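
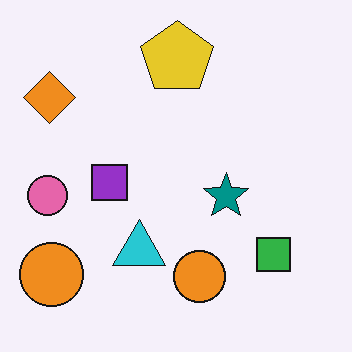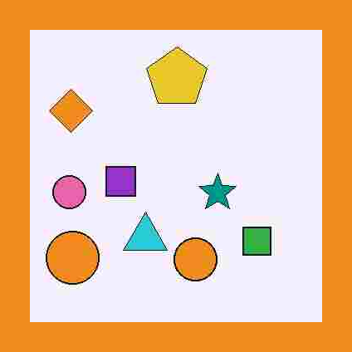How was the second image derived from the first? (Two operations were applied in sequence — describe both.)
Degraded with heavy JPEG compression, then framed with a orange border.

Blocky 8×8 compression artifacts appear around shape edges and the flat background shows ringing — characteristic JPEG degradation. A solid orange frame runs around the edge of the second image, with the content slightly shrunk inside it.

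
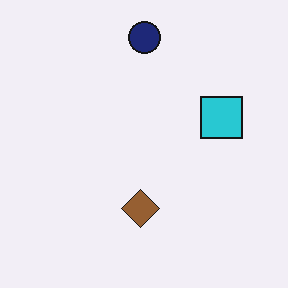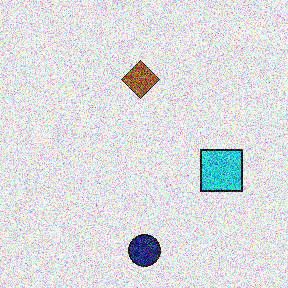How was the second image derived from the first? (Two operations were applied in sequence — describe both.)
This is the original image flipped vertically (top ↔ bottom), then degraded with heavy additive noise.

The navy circle is in the top of the first image and the bottom of the second — shapes on opposite sides of the horizontal midline have swapped in a mirror flip. Random speckle covers the whole image, including the flat background.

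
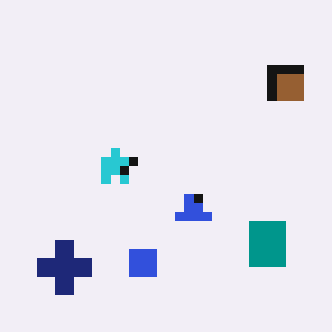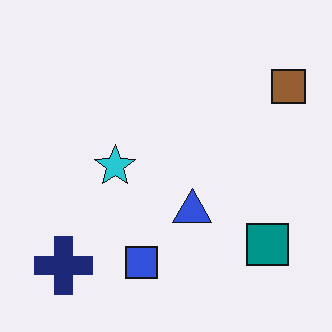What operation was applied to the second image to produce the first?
Heavily pixelated into large blocks.

Shapes are reduced to large square blocks; fine edges and outlines are lost — a downscale-then-upscale (mosaic) effect.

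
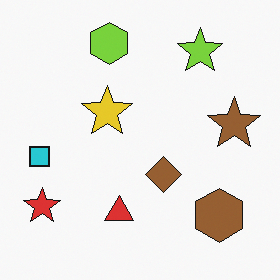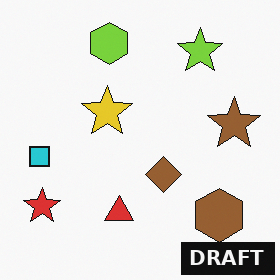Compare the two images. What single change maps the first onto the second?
Watermarked with the text "DRAFT" in the lower-right corner.

A dark label reading "DRAFT" appears in the lower-right corner.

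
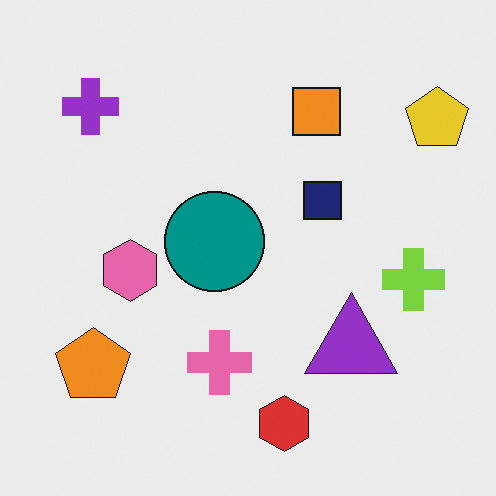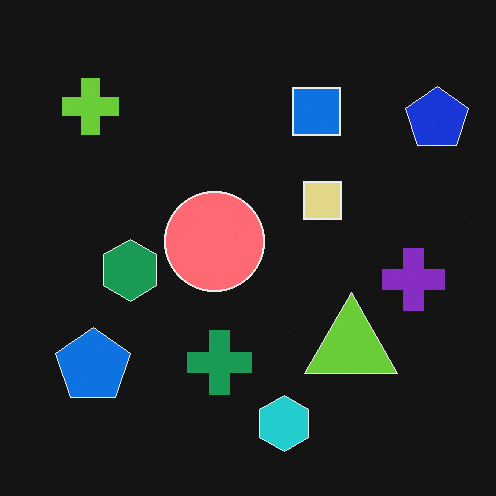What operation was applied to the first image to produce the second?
The transformation is: color-inverted (negative).

The light background has become dark and every shape's color is its complement — a photographic negative.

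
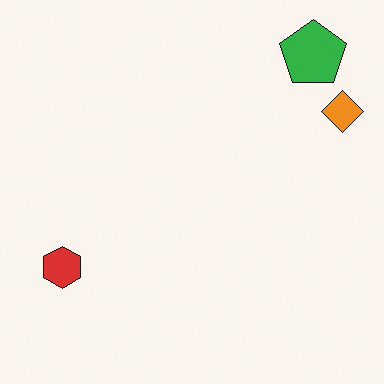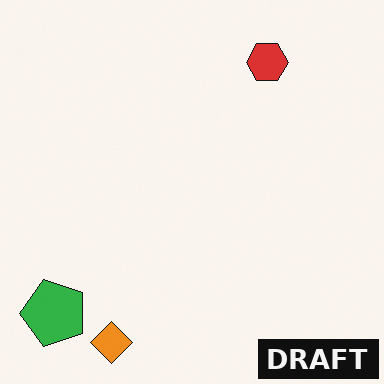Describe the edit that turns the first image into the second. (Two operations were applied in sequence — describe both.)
Transposed (reflected across the top-left ↔ bottom-right diagonal), then watermarked with the text "DRAFT" in the lower-right corner.

Shapes have swapped their row and column positions — what was in the top-right is now in the bottom-left — a diagonal reflection. A dark label reading "DRAFT" appears in the lower-right corner.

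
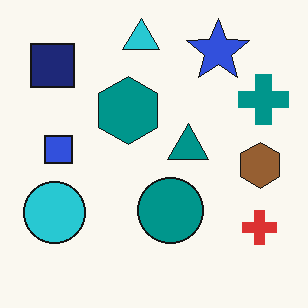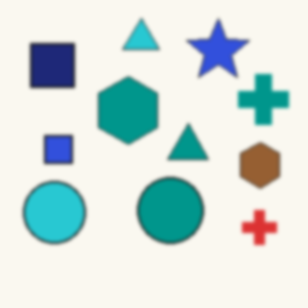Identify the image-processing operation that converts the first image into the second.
This is the original image slightly softened.

Shape edges and outlines are uniformly softened across the whole image.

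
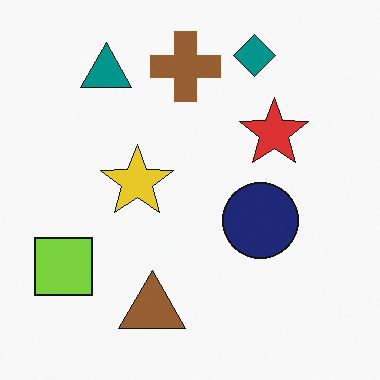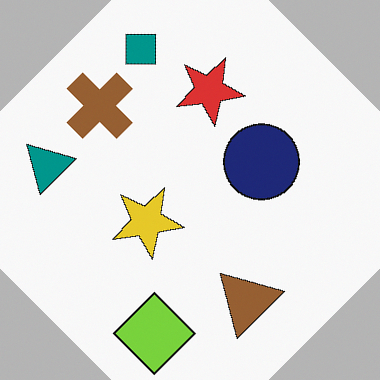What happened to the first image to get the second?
The second image is the first rotated counter-clockwise by a large amount — several tens of degrees.

Every shape is tilted by the same angle and the image corners show triangular fill wedges — a whole-image rotation by a non-right angle.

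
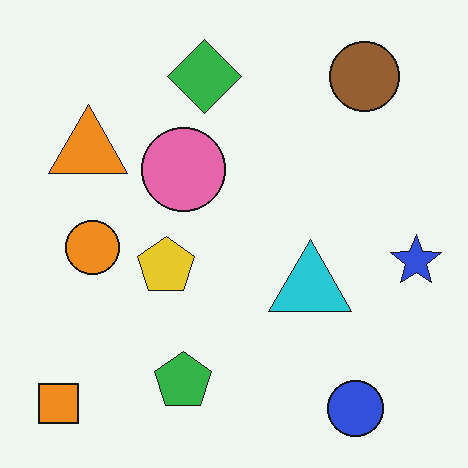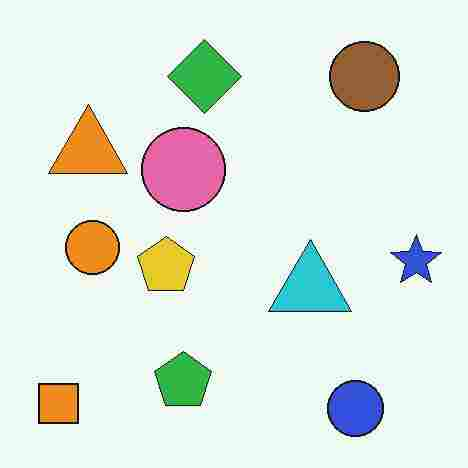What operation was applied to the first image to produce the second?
Heavily JPEG-compressed with obvious blocking artifacts.

Blocky 8×8 compression artifacts appear around shape edges and the flat background shows ringing — characteristic JPEG degradation.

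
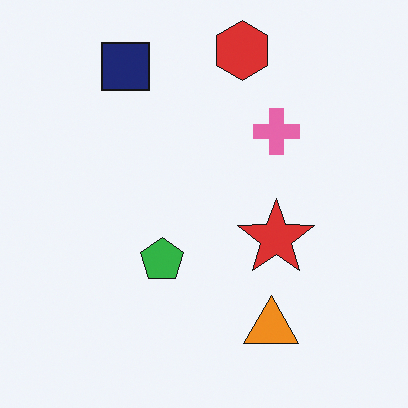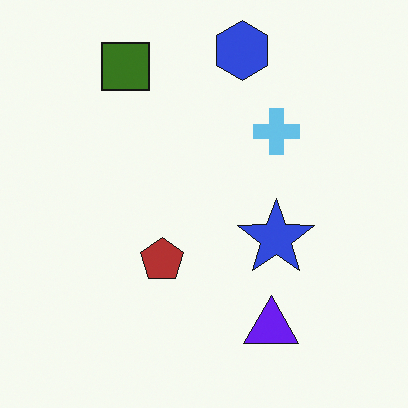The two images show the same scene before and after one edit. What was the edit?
The second image is the first hue-shifted by a large amount.

Every shape's color has rotated by the same amount around the hue wheel — a uniform hue shift.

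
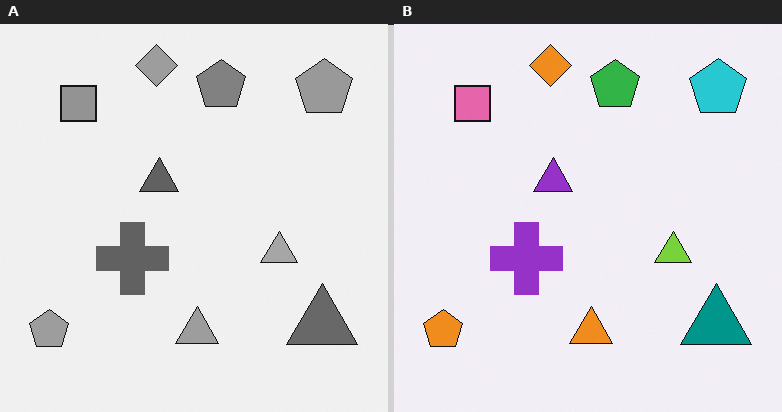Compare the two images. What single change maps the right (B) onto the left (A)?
Converted to grayscale.

All color is removed — every shape is now a shade of grey.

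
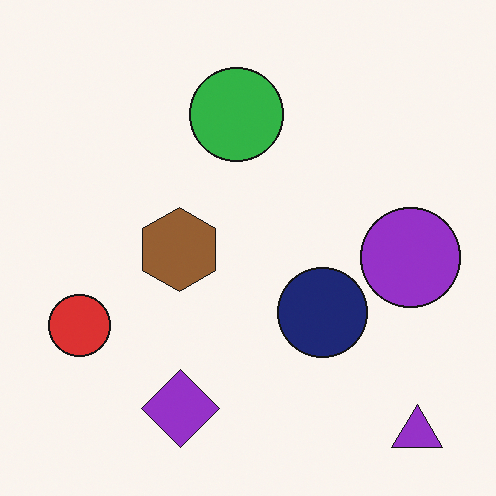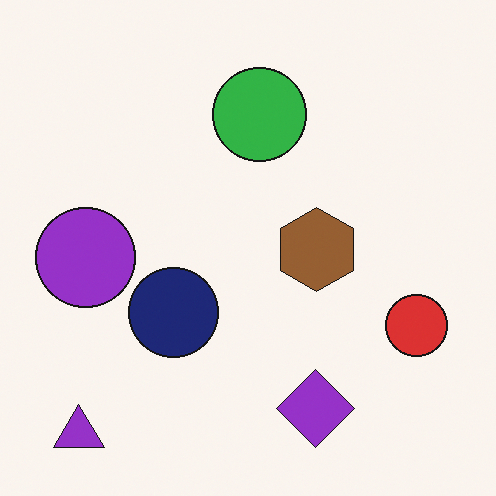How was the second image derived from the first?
This is the original image flipped horizontally (left ↔ right).

The red circle is in the left of the first image and the right of the second — shapes on opposite sides of the vertical midline have swapped in a mirror flip.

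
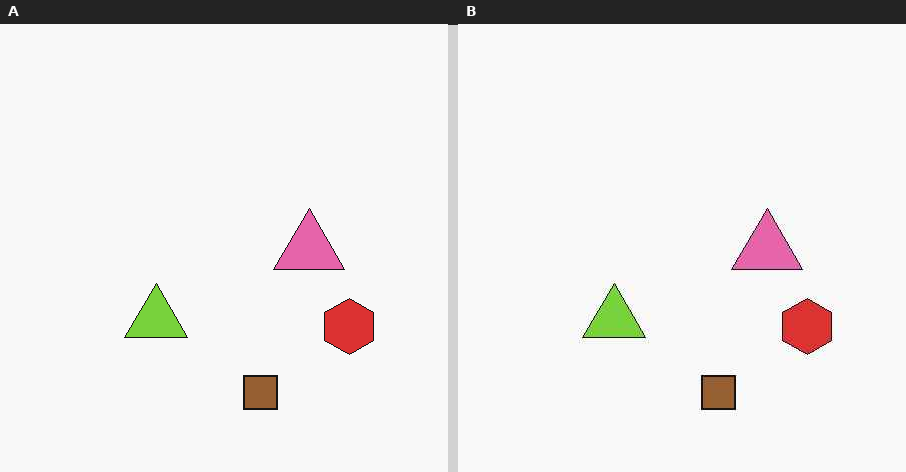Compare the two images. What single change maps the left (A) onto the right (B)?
It was JPEG-compressed with visible artifacts.

Blocky 8×8 compression artifacts appear around shape edges and the flat background shows ringing — characteristic JPEG degradation.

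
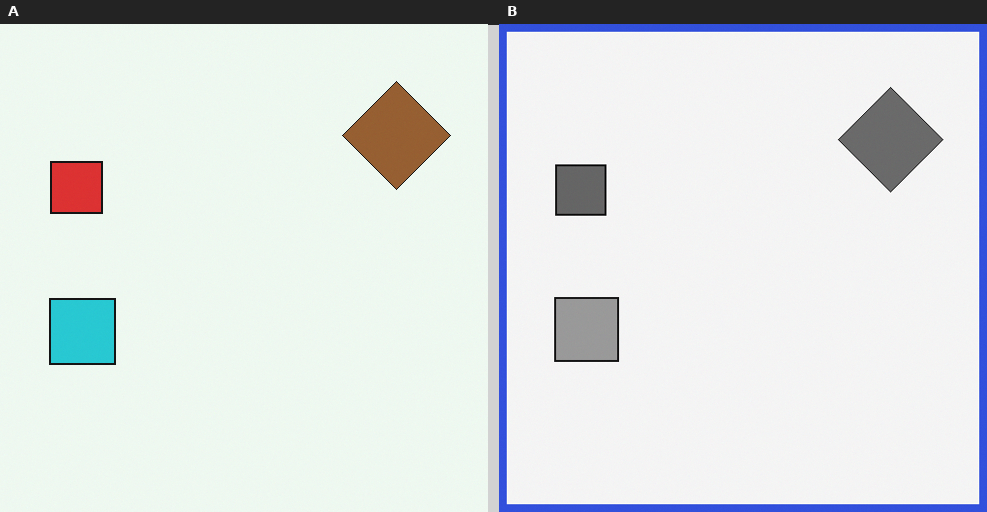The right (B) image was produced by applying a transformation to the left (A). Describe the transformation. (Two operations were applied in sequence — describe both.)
Converted to grayscale, then framed with a blue border.

All color is removed — every shape is now a shade of grey. A solid blue frame runs around the edge of the right (B) image, with the content slightly shrunk inside it.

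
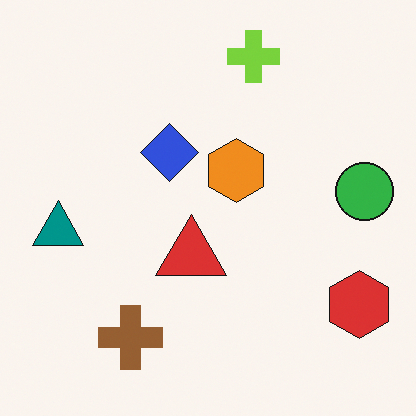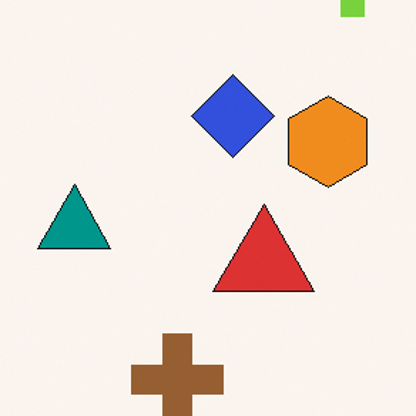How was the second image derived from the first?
The image was cropped to a modestly smaller region and rescaled.

The visible shapes are larger and the field of view is narrower; shapes near the original edges may be partly or wholly outside the frame — a crop-and-rescale.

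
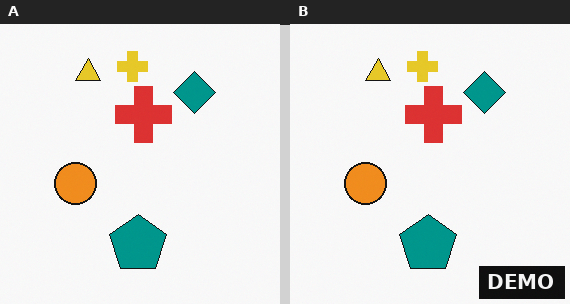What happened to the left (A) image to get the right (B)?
This is the original image watermarked with the text "DEMO" in the lower-right corner.

A dark label reading "DEMO" appears in the lower-right corner.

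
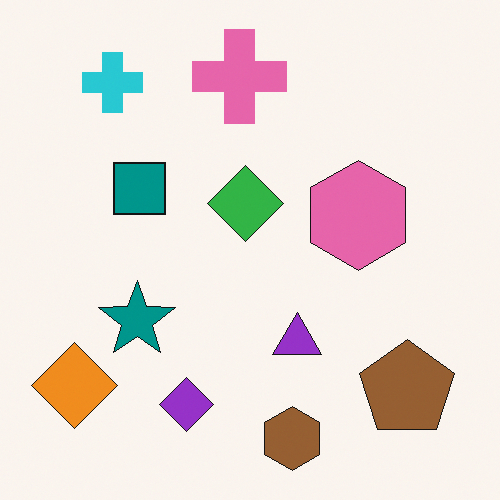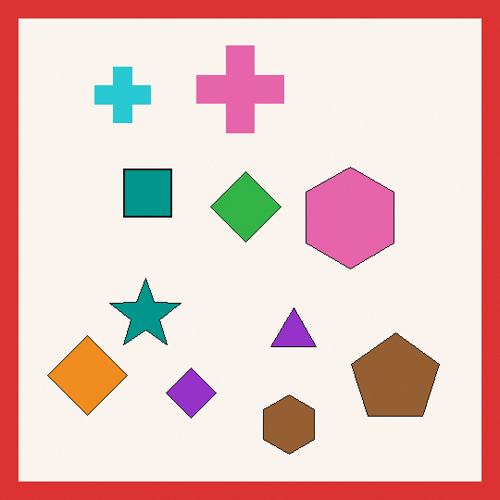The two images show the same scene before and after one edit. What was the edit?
The image was framed with a red border.

A solid red frame runs around the edge of the second image, with the content slightly shrunk inside it.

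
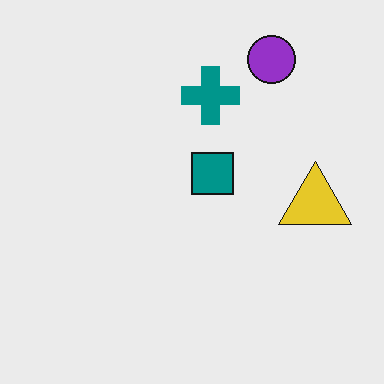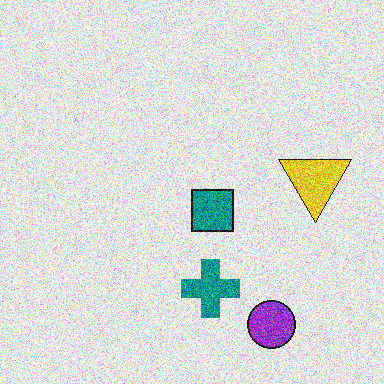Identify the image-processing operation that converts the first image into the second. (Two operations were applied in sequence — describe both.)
The second image is the first flipped vertically (top ↔ bottom), then degraded with heavy additive noise.

The purple circle is in the top-right of the first image and the bottom-right of the second — shapes on opposite sides of the horizontal midline have swapped in a mirror flip. Random speckle covers the whole image, including the flat background.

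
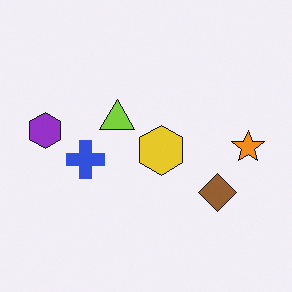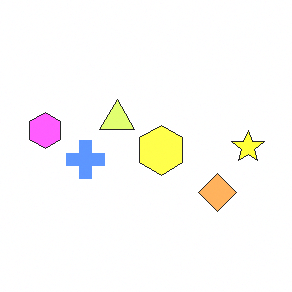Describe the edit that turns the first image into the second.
The transformation is: substantially brightened.

Every pixel — background and shapes alike — is uniformly brightened.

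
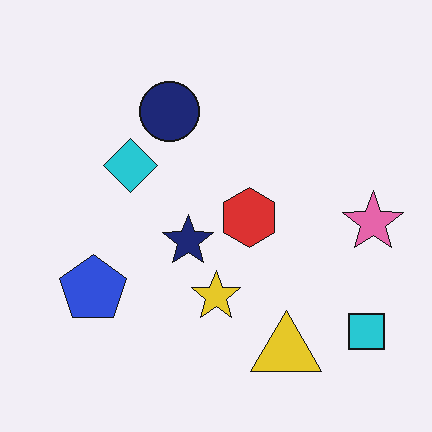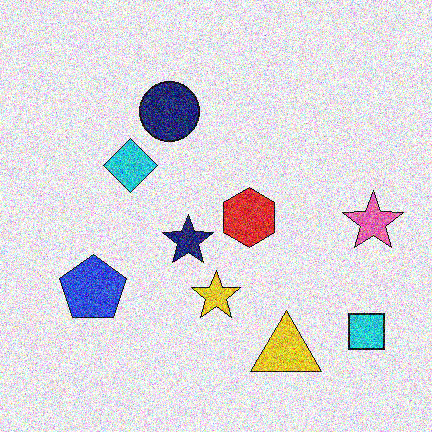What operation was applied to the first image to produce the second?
It was degraded with a thick layer of grain.

Random speckle covers the whole image, including the flat background.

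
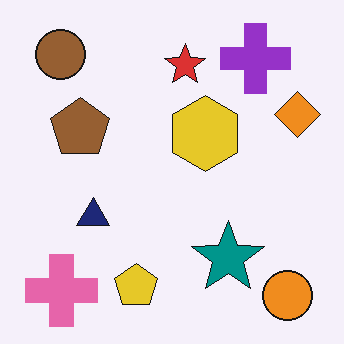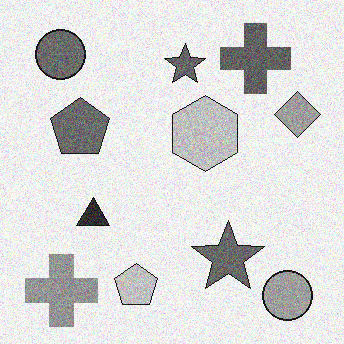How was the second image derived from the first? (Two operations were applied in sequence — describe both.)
The image was converted to grayscale, then degraded with visible gaussian noise.

All color is removed — every shape is now a shade of grey. Random speckle covers the whole image, including the flat background.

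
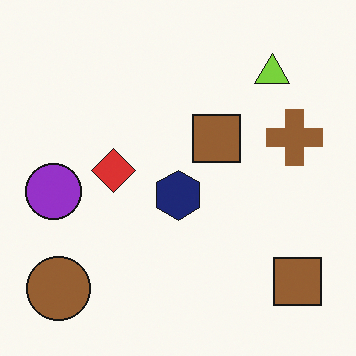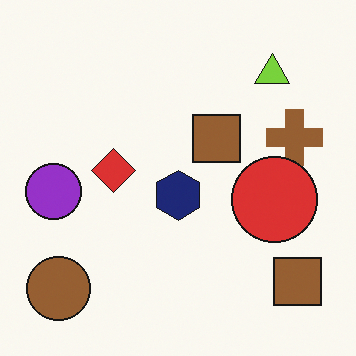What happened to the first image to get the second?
It was overlaid with an additional red circle.

A red circle appears in the second image that is absent from the first.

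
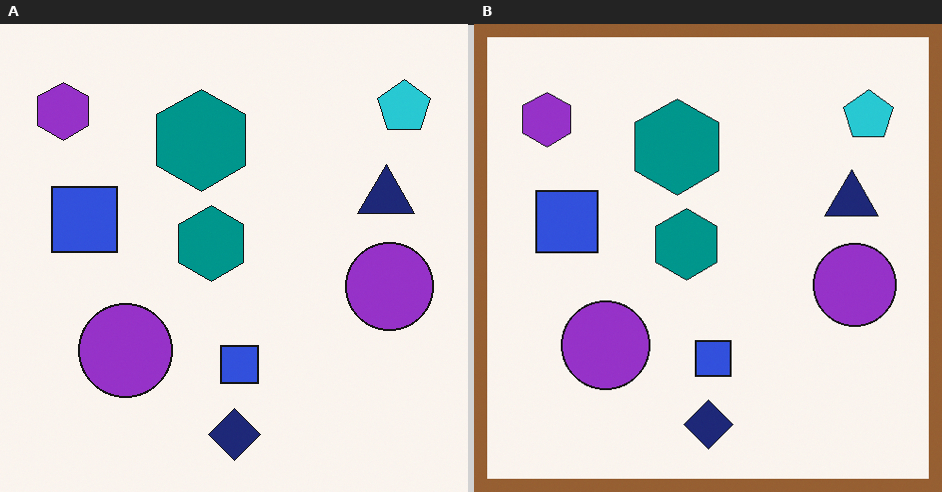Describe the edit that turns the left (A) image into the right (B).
This is the original image framed with a brown border.

A solid brown frame runs around the edge of the right (B) image, with the content slightly shrunk inside it.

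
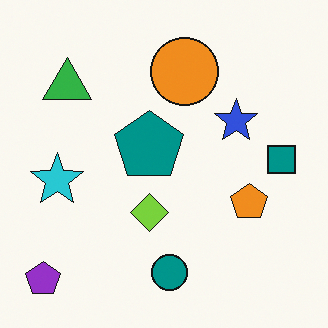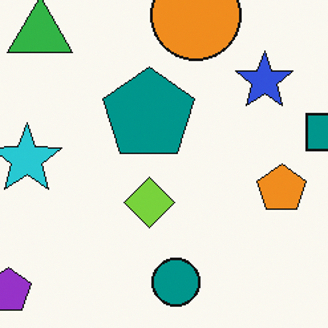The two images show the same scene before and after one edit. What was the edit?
The image was cropped to a modestly smaller region and rescaled.

The visible shapes are larger and the field of view is narrower; shapes near the original edges may be partly or wholly outside the frame — a crop-and-rescale.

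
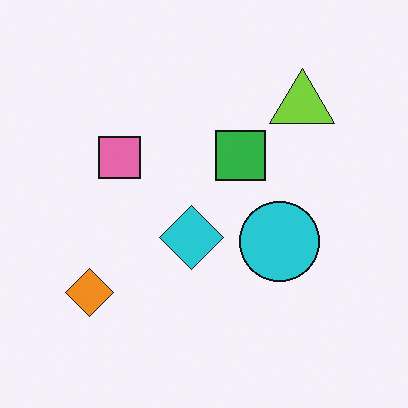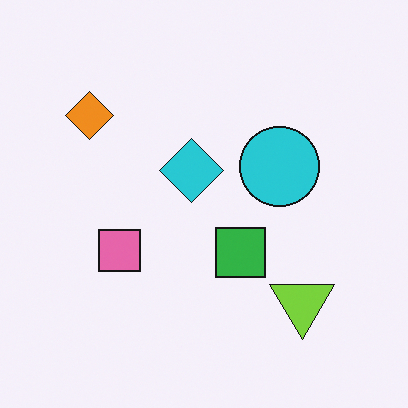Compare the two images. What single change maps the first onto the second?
The transformation is: flipped vertically (top ↔ bottom).

The lime triangle is in the top-right of the first image and the bottom-right of the second — shapes on opposite sides of the horizontal midline have swapped in a mirror flip.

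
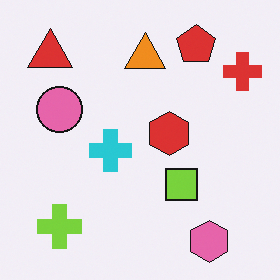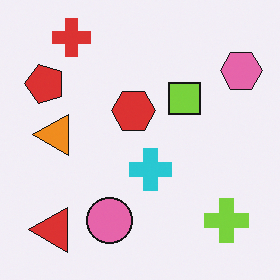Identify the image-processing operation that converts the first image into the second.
It was rotated 90° counter-clockwise.

The red triangle sits in the top-left of the first image and the bottom-left of the second — consistent with a whole-image 90° counter-clockwise rotation.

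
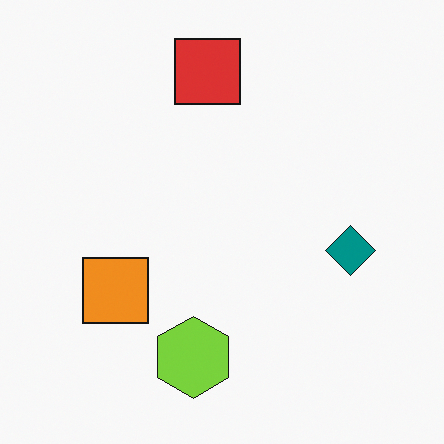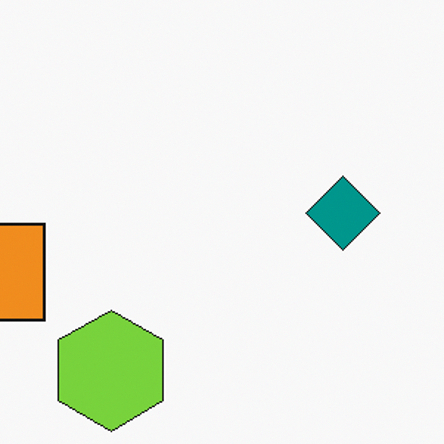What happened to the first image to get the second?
The image was cropped slightly and scaled back up.

The visible shapes are larger and the field of view is narrower; shapes near the original edges may be partly or wholly outside the frame — a crop-and-rescale.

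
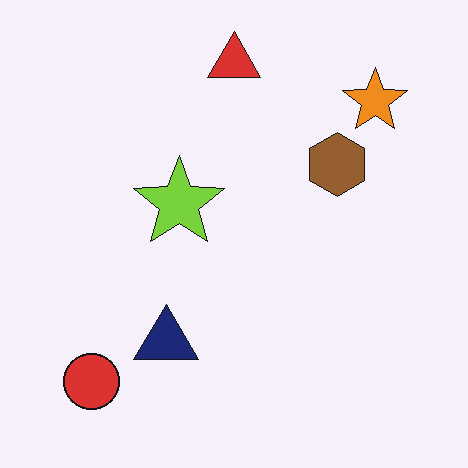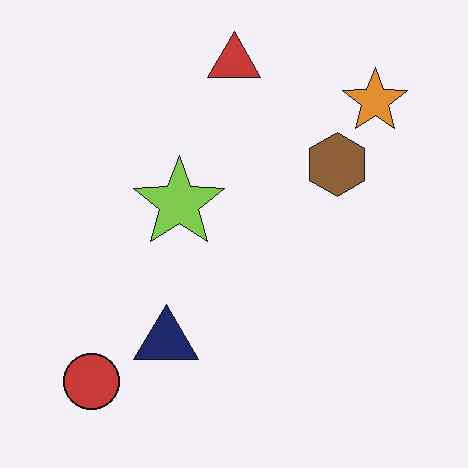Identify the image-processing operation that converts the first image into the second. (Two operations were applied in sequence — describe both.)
The second image is the first JPEG-compressed with visible artifacts, then slightly desaturated.

Blocky 8×8 compression artifacts appear around shape edges and the flat background shows ringing — characteristic JPEG degradation. All colors are more muted and greyish — a global saturation change.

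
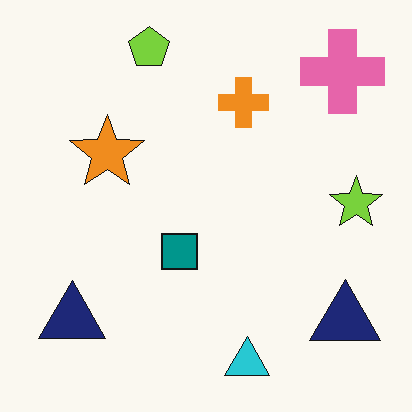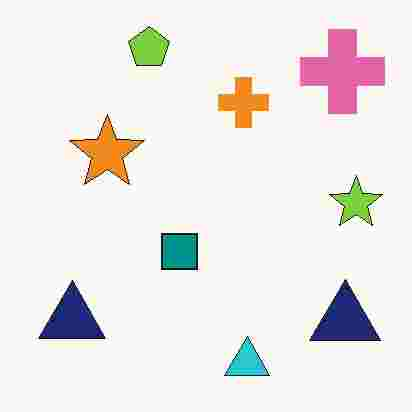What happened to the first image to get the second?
The image was degraded with heavy JPEG compression.

Blocky 8×8 compression artifacts appear around shape edges and the flat background shows ringing — characteristic JPEG degradation.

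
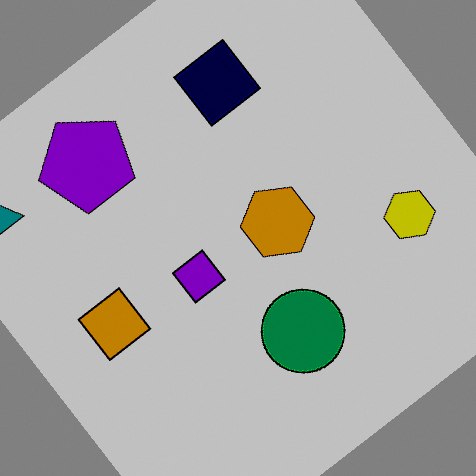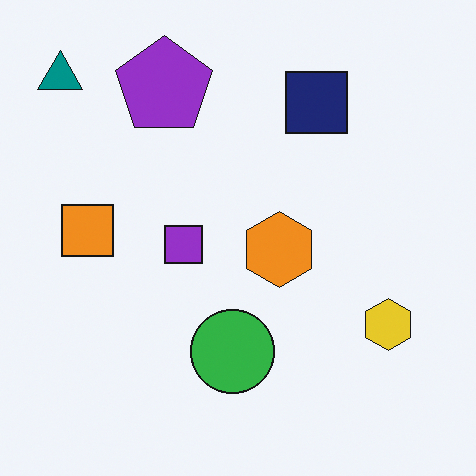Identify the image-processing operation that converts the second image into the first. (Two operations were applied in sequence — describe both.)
Rotated counter-clockwise by a large amount — several tens of degrees, then aggressively posterized.

Every shape is tilted by the same angle and the image corners show triangular fill wedges — a whole-image rotation by a non-right angle. Each flat color has snapped to a coarser quantized level — most visibly, the near-white background has dropped to a flat grey.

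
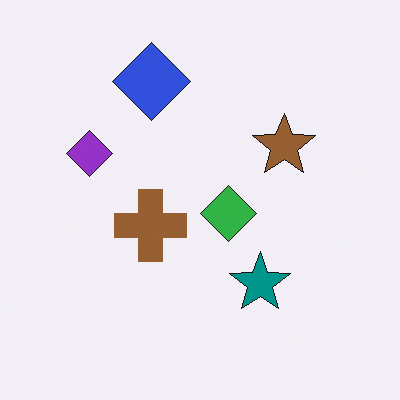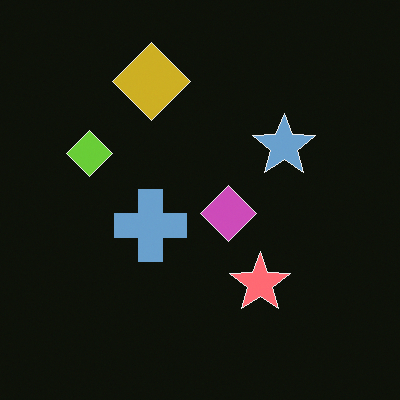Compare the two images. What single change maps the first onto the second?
This is the original image color-inverted (negative).

The light background has become dark and every shape's color is its complement — a photographic negative.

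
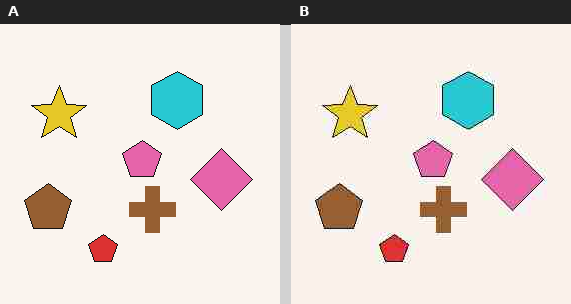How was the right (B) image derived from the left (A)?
The transformation is: degraded with heavy JPEG compression.

Blocky 8×8 compression artifacts appear around shape edges and the flat background shows ringing — characteristic JPEG degradation.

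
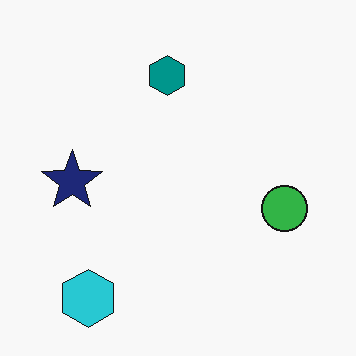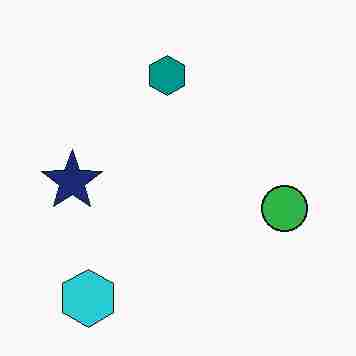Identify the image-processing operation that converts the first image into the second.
This is the original image heavily JPEG-compressed with obvious blocking artifacts.

Blocky 8×8 compression artifacts appear around shape edges and the flat background shows ringing — characteristic JPEG degradation.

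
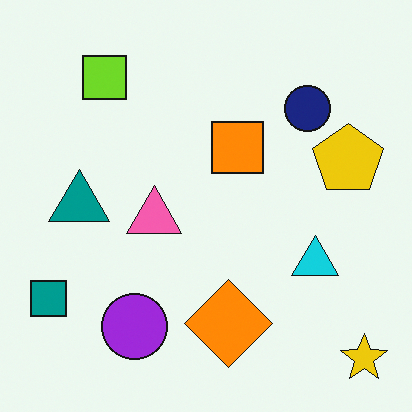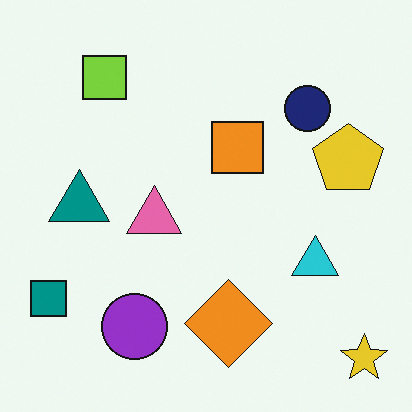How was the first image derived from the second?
This is the original image slightly oversaturated.

All colors are more vivid — a global saturation change.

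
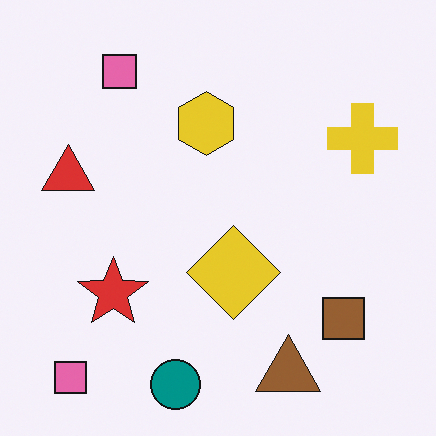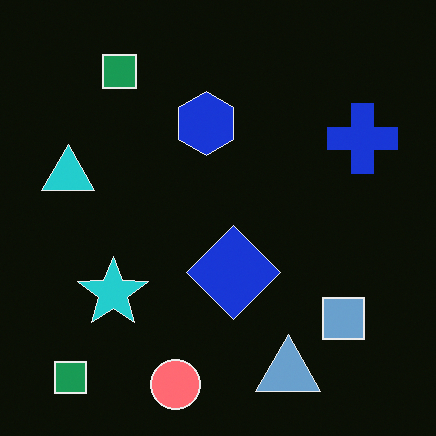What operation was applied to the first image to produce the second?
The second image is the first color-inverted (negative).

The light background has become dark and every shape's color is its complement — a photographic negative.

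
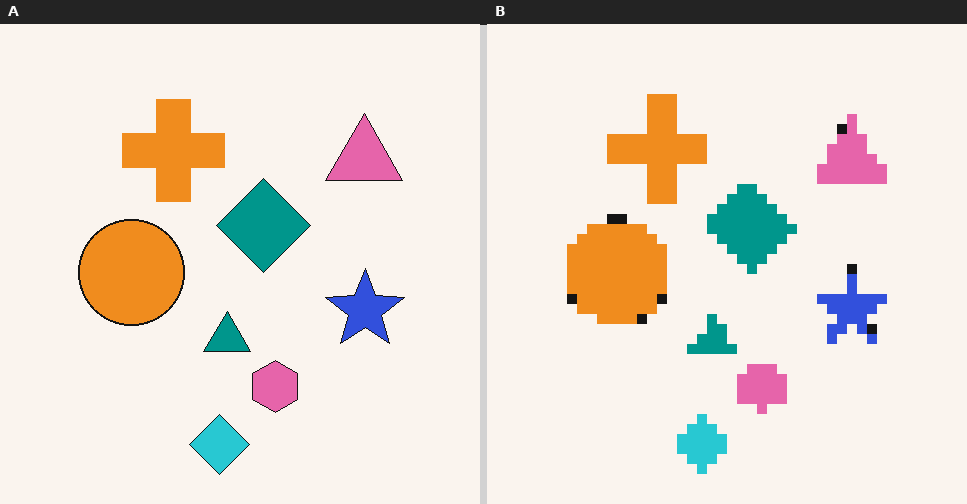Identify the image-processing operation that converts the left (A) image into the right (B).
Heavily pixelated into large blocks.

Shapes are reduced to large square blocks; fine edges and outlines are lost — a downscale-then-upscale (mosaic) effect.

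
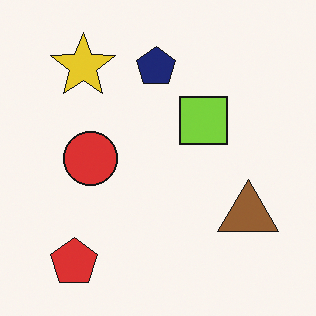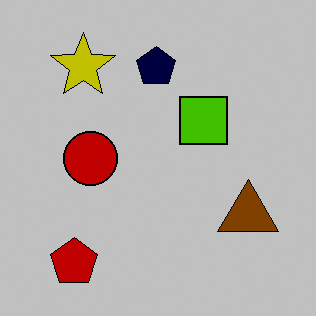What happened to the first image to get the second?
The image was aggressively posterized.

Each flat color has snapped to a coarser quantized level — most visibly, the near-white background has dropped to a flat grey.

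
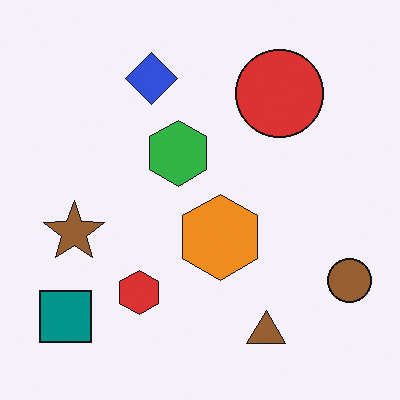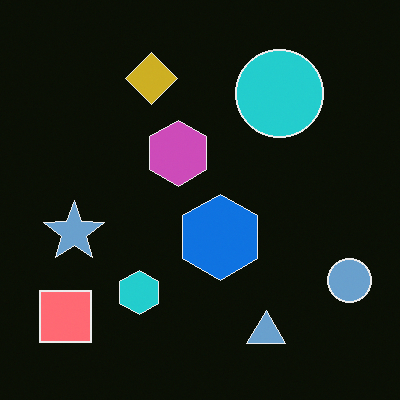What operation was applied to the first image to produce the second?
Color-inverted (negative).

The light background has become dark and every shape's color is its complement — a photographic negative.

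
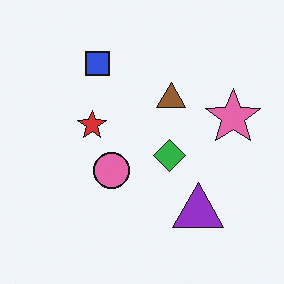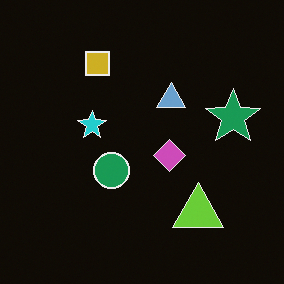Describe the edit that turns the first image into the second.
The image was color-inverted (negative).

The light background has become dark and every shape's color is its complement — a photographic negative.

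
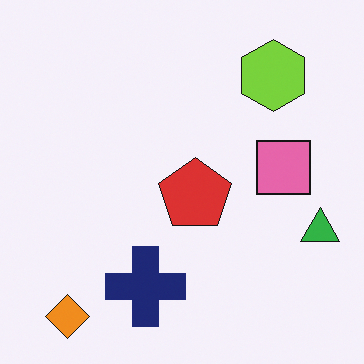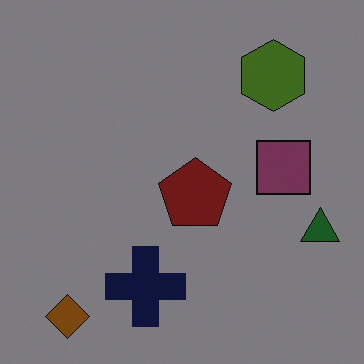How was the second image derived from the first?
Noticeably darkened.

Every pixel — background and shapes alike — is uniformly darkened.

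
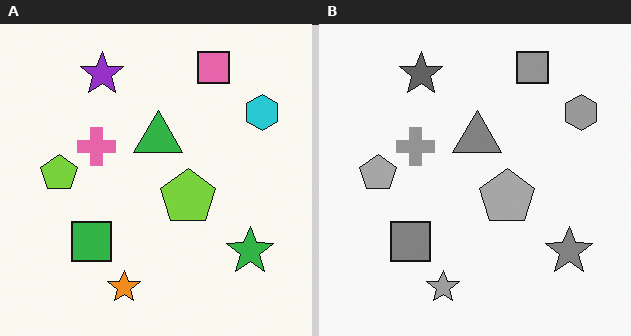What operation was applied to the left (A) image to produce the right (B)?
The transformation is: converted to grayscale.

All color is removed — every shape is now a shade of grey.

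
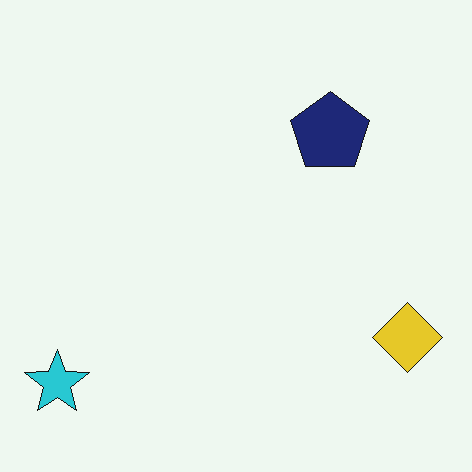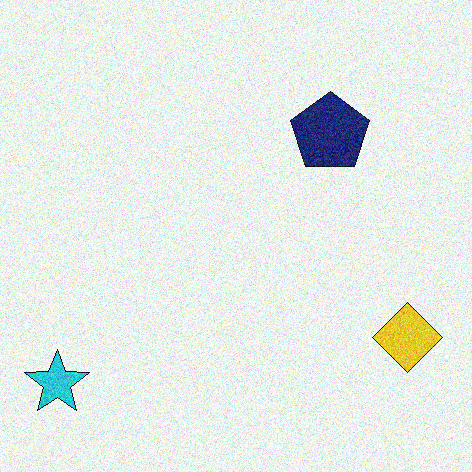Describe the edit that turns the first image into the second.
The transformation is: degraded with moderate additive noise.

Random speckle covers the whole image, including the flat background.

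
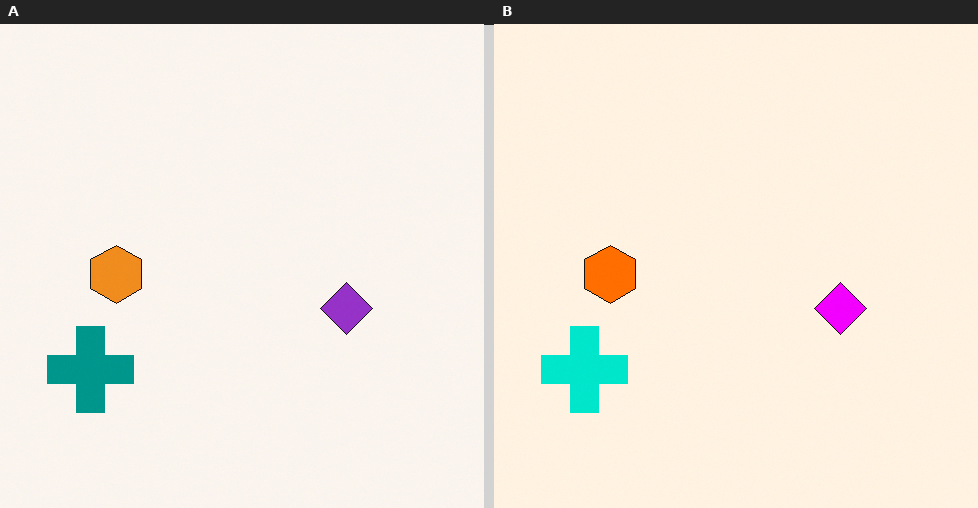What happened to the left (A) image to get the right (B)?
It was heavily oversaturated.

All colors are more vivid — a global saturation change.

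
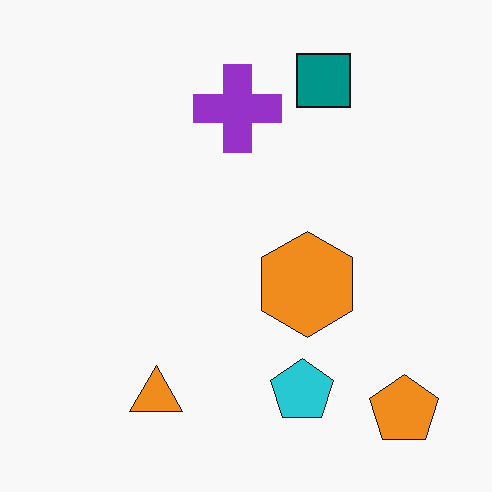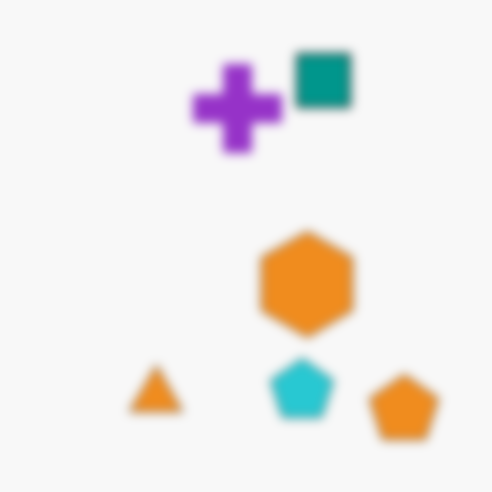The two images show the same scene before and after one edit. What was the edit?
Strongly gaussian-blurred.

Shape edges and outlines are uniformly softened across the whole image.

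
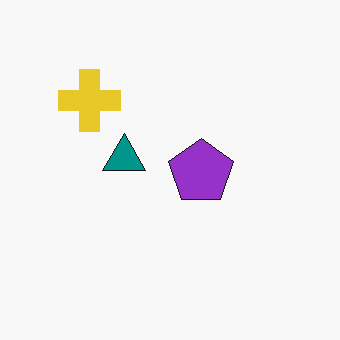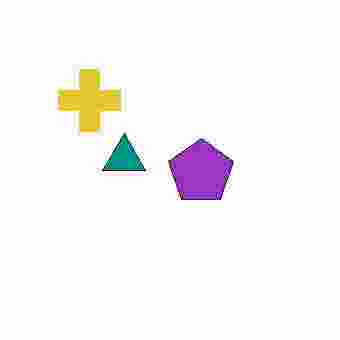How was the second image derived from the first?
The second image is the first degraded with heavy JPEG compression.

Blocky 8×8 compression artifacts appear around shape edges and the flat background shows ringing — characteristic JPEG degradation.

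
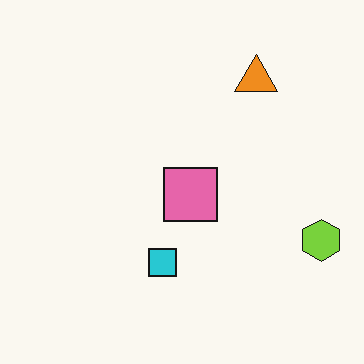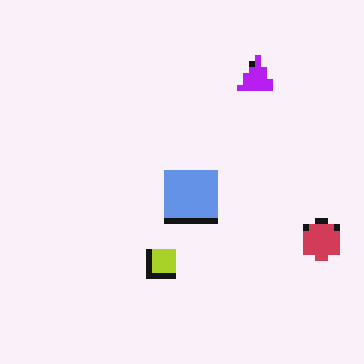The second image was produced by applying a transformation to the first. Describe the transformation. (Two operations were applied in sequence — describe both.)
The second image is the first hue-shifted through roughly half the color wheel, then moderately pixelated.

Every shape's color has rotated by the same amount around the hue wheel — a uniform hue shift. Shapes are reduced to large square blocks; fine edges and outlines are lost — a downscale-then-upscale (mosaic) effect.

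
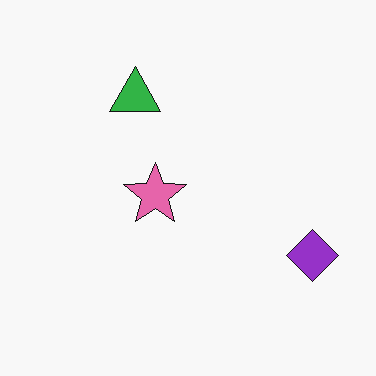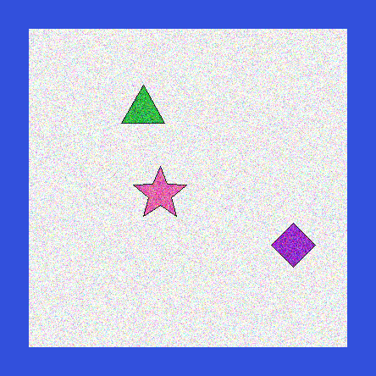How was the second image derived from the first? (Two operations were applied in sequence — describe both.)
The image was degraded with strong gaussian noise, then framed with a blue border.

Random speckle covers the whole image, including the flat background. A solid blue frame runs around the edge of the second image, with the content slightly shrunk inside it.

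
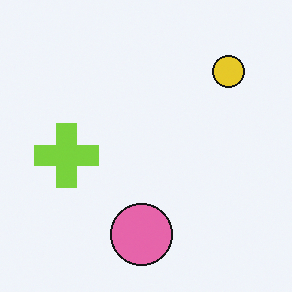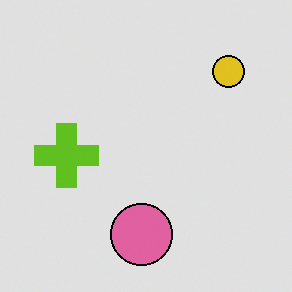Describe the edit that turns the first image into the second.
The transformation is: posterized to a reduced palette.

Each flat color has snapped to a coarser quantized level — most visibly, the near-white background has dropped to a flat grey.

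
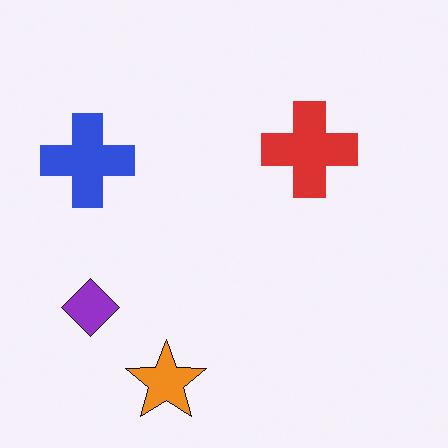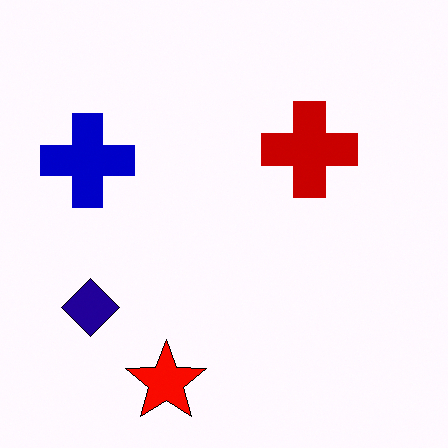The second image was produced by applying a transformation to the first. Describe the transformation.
This is the original image boosted in contrast.

Tones are pushed away from mid-grey across the whole image — a global contrast change.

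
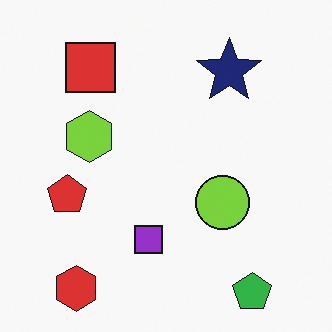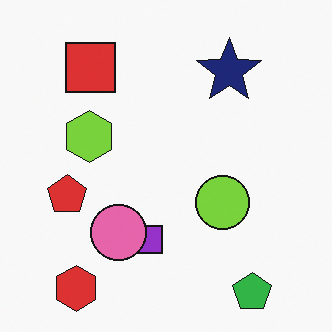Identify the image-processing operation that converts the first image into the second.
This is the original image overlaid with an additional pink circle.

A pink circle appears in the second image that is absent from the first.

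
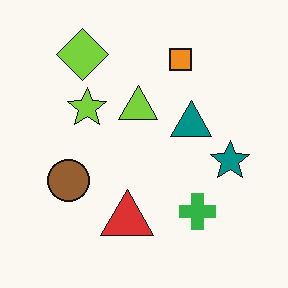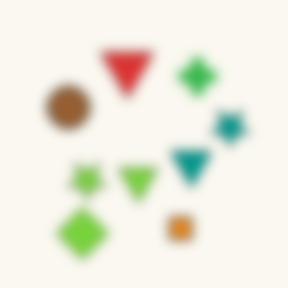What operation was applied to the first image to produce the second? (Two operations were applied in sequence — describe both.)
The transformation is: heavily blurred, then flipped vertically (top ↔ bottom).

Shape edges and outlines are uniformly softened across the whole image. The lime diamond is in the top-left of the first image and the bottom-left of the second — shapes on opposite sides of the horizontal midline have swapped in a mirror flip.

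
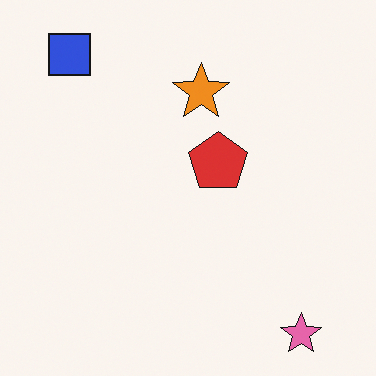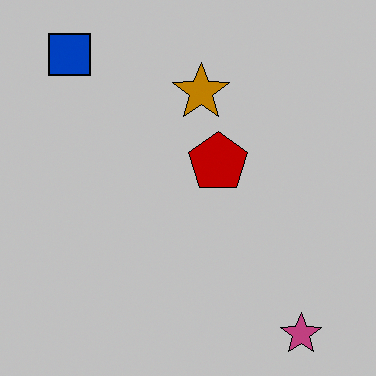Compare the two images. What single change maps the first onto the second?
The transformation is: aggressively posterized.

Each flat color has snapped to a coarser quantized level — most visibly, the near-white background has dropped to a flat grey.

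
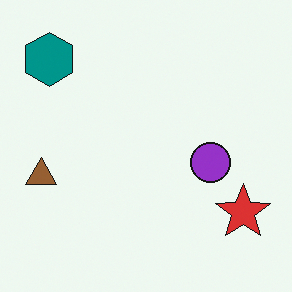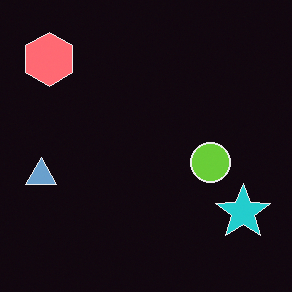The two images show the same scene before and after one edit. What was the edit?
Color-inverted (negative).

The light background has become dark and every shape's color is its complement — a photographic negative.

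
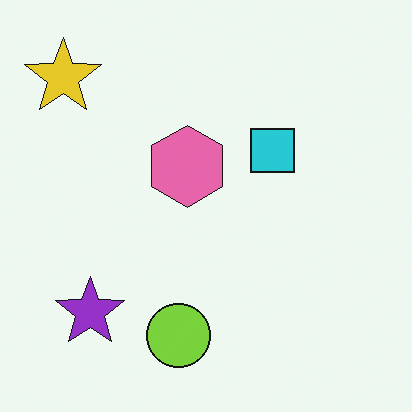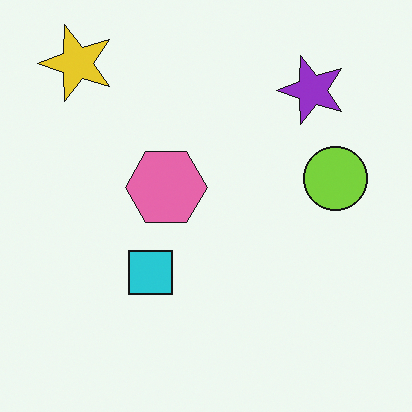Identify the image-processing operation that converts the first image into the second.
This is the original image transposed (reflected across the top-left ↔ bottom-right diagonal).

Shapes have swapped their row and column positions — what was in the top-right is now in the bottom-left — a diagonal reflection.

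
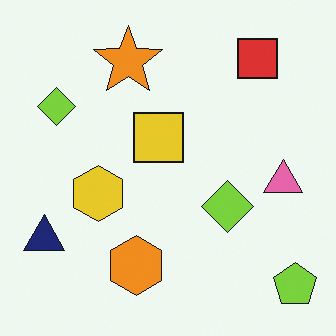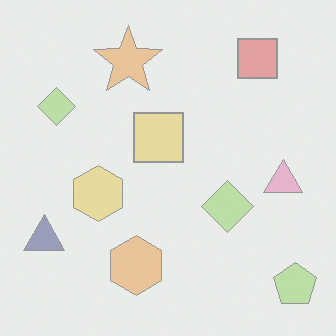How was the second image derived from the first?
This is the original image washed out (contrast reduced).

Tones are pushed toward mid-grey across the whole image — a global contrast change.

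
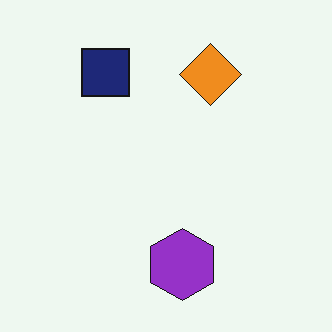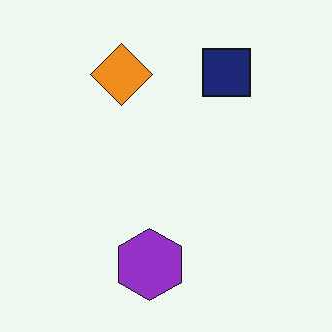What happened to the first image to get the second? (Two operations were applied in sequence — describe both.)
The second image is the first JPEG-compressed with visible artifacts, then flipped horizontally (left ↔ right).

Blocky 8×8 compression artifacts appear around shape edges and the flat background shows ringing — characteristic JPEG degradation. The navy square is in the top-left of the first image and the top-right of the second — shapes on opposite sides of the vertical midline have swapped in a mirror flip.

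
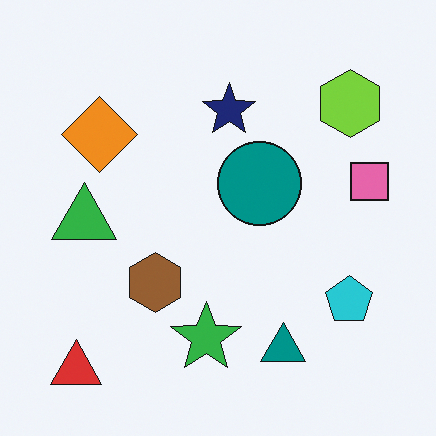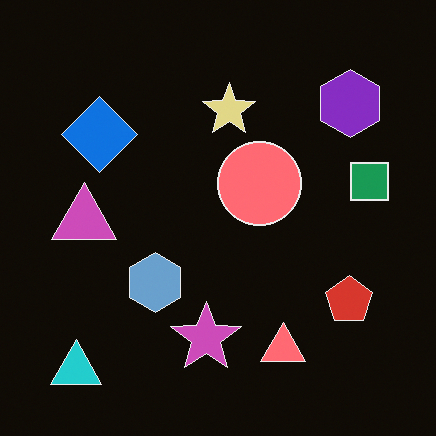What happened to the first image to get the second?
It was color-inverted (negative).

The light background has become dark and every shape's color is its complement — a photographic negative.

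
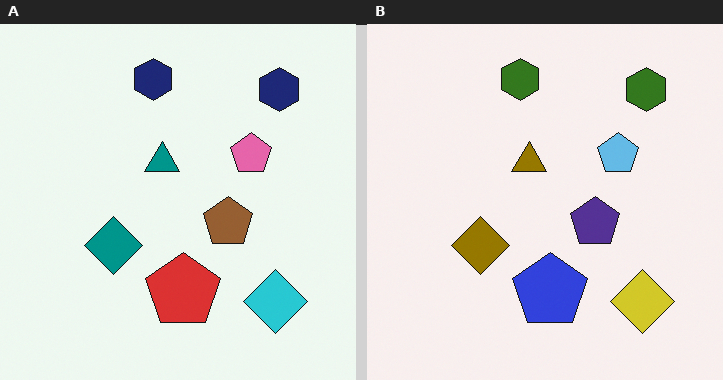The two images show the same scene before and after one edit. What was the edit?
The image was hue-shifted through roughly half the color wheel.

Every shape's color has rotated by the same amount around the hue wheel — a uniform hue shift.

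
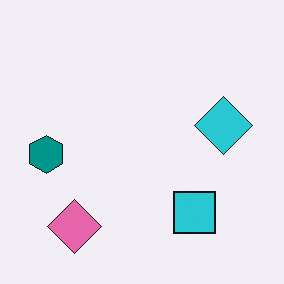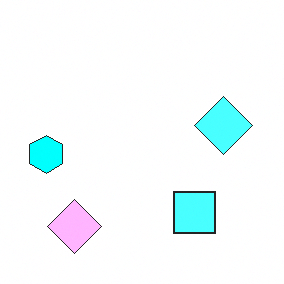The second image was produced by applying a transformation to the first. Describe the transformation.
The transformation is: brightened a lot.

Every pixel — background and shapes alike — is uniformly brightened.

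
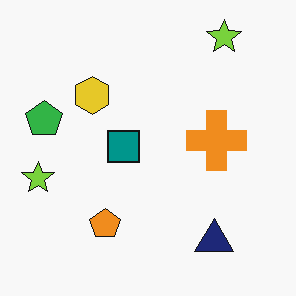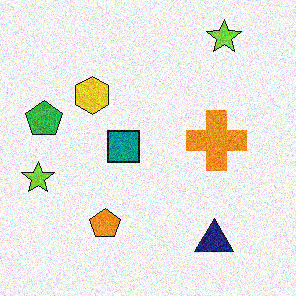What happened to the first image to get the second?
Degraded with moderate additive noise.

Random speckle covers the whole image, including the flat background.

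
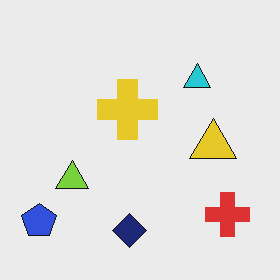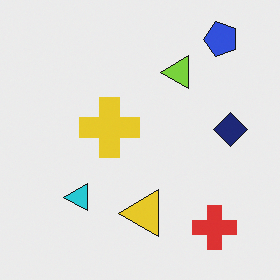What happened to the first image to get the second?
The second image is the first transposed (reflected across the top-left ↔ bottom-right diagonal).

Shapes have swapped their row and column positions — what was in the top-right is now in the bottom-left — a diagonal reflection.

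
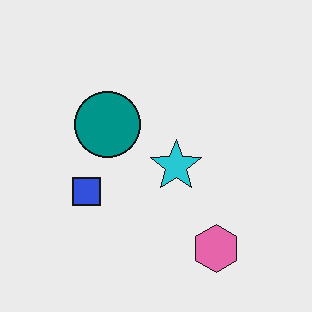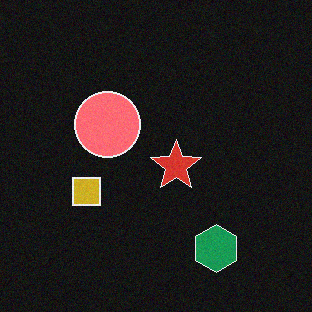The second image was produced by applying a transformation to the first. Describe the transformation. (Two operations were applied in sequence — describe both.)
The transformation is: color-inverted (negative), then degraded with light additive noise.

The light background has become dark and every shape's color is its complement — a photographic negative. Random speckle covers the whole image, including the flat background.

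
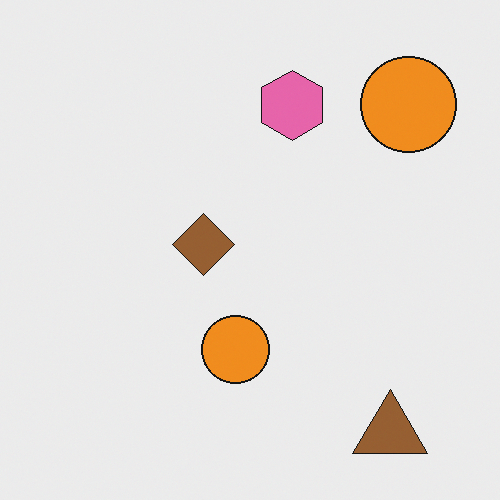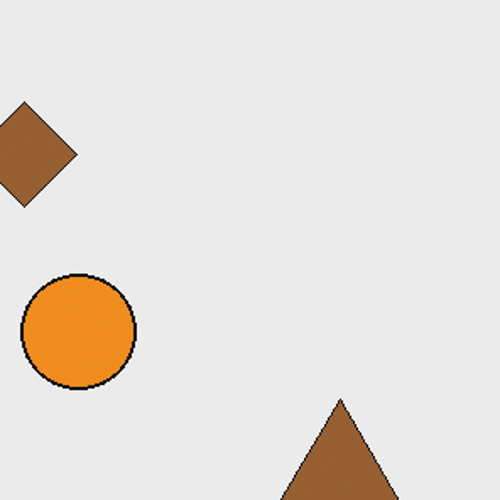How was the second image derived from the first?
The transformation is: cropped to a noticeably smaller region and rescaled.

The visible shapes are larger and the field of view is narrower; shapes near the original edges may be partly or wholly outside the frame — a crop-and-rescale.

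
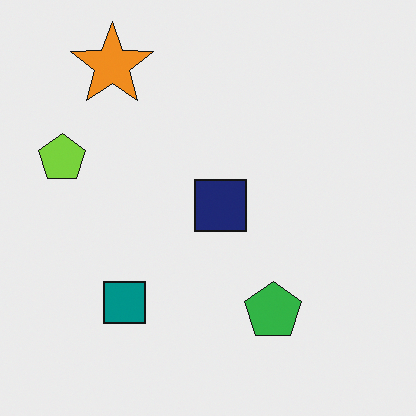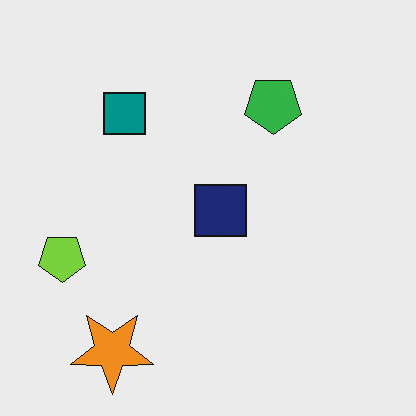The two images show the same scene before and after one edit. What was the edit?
The transformation is: flipped vertically (top ↔ bottom).

The orange star is in the top-left of the first image and the bottom-left of the second — shapes on opposite sides of the horizontal midline have swapped in a mirror flip.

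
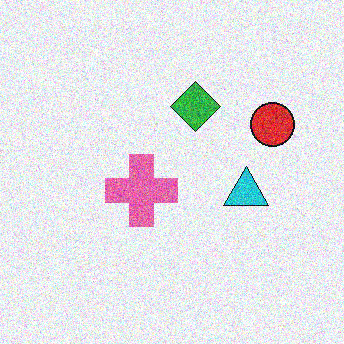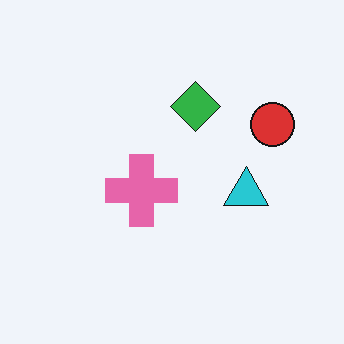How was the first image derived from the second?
The transformation is: degraded with a thick layer of grain.

Random speckle covers the whole image, including the flat background.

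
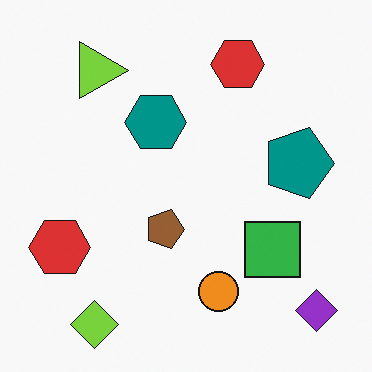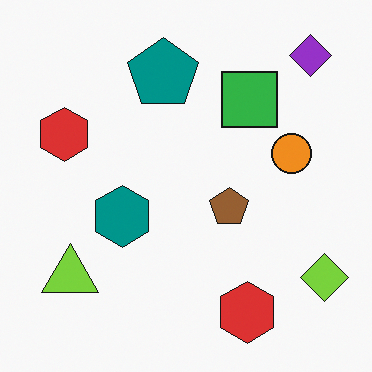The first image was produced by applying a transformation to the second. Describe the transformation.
It was rotated 90° clockwise.

The purple diamond sits in the top-right of the second image and the bottom-right of the first — consistent with a whole-image 90° clockwise rotation.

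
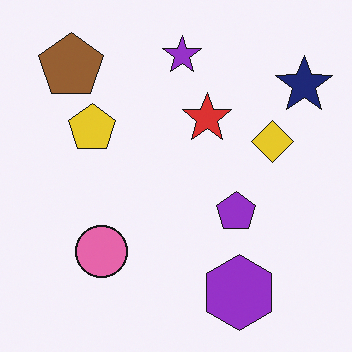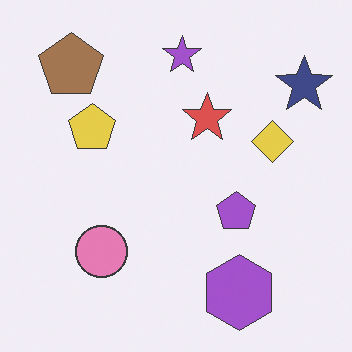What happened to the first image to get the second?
The transformation is: given slightly reduced contrast.

Tones are pushed toward mid-grey across the whole image — a global contrast change.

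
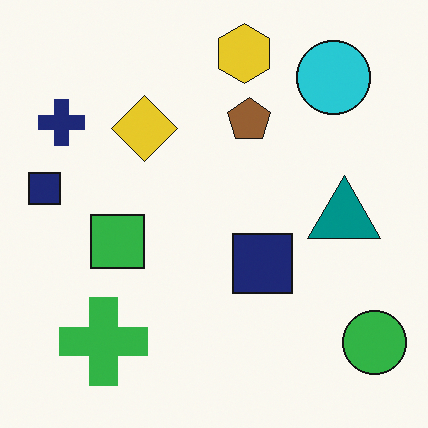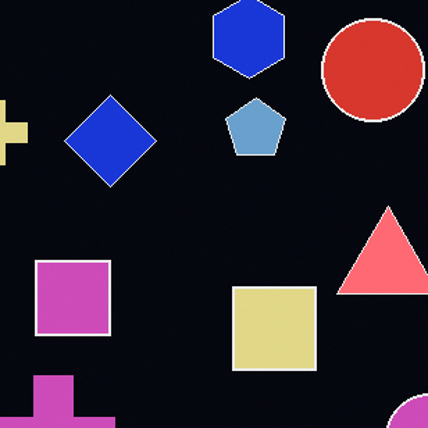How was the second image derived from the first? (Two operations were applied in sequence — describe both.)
The second image is the first color-inverted (negative), then cropped slightly and scaled back up.

The light background has become dark and every shape's color is its complement — a photographic negative. The visible shapes are larger and the field of view is narrower; shapes near the original edges may be partly or wholly outside the frame — a crop-and-rescale.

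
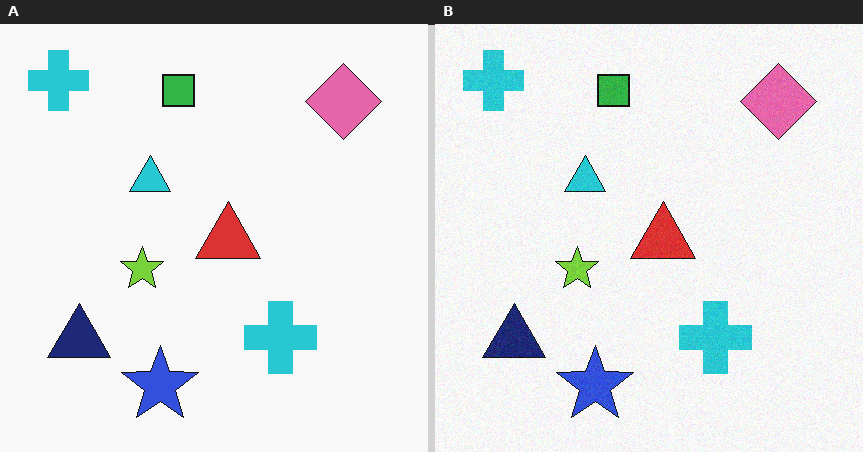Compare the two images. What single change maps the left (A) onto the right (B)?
The image was degraded with subtle gaussian noise.

Random speckle covers the whole image, including the flat background.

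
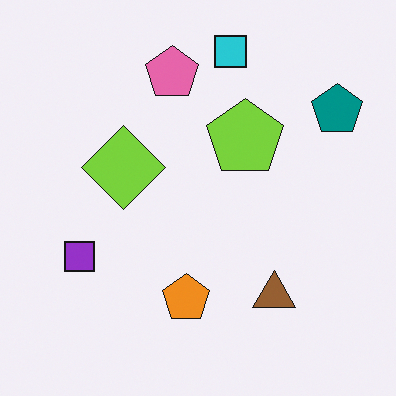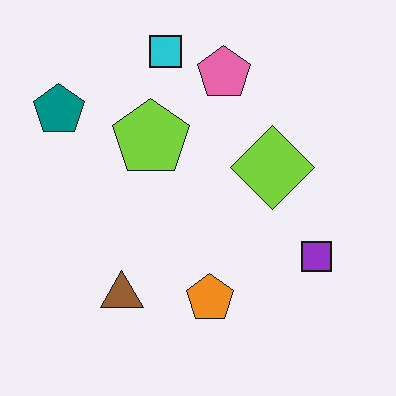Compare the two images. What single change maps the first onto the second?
The image was flipped horizontally (left ↔ right).

The teal pentagon is in the top-right of the first image and the top-left of the second — shapes on opposite sides of the vertical midline have swapped in a mirror flip.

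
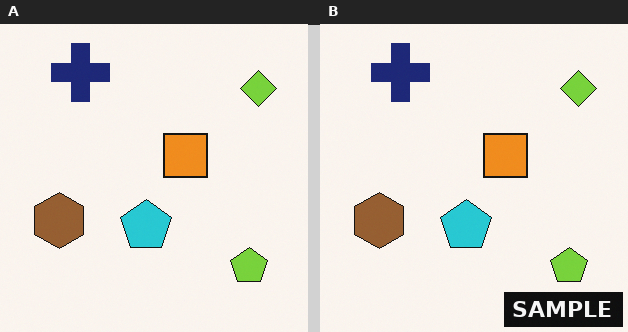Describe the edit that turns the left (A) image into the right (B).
The right (B) image is the left (A) watermarked with the text "SAMPLE" in the lower-right corner.

A dark label reading "SAMPLE" appears in the lower-right corner.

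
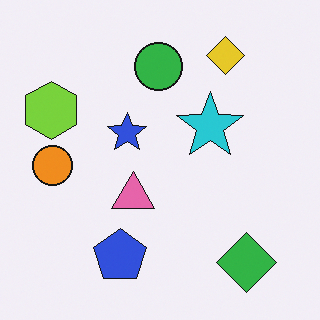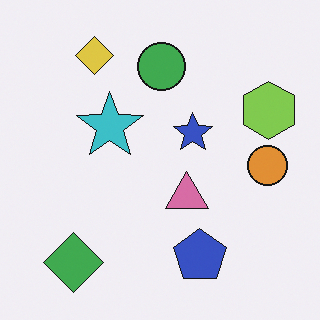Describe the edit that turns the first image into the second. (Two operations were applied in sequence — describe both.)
The transformation is: slightly desaturated, then flipped horizontally (left ↔ right).

All colors are more muted and greyish — a global saturation change. The lime hexagon is in the left of the first image and the right of the second — shapes on opposite sides of the vertical midline have swapped in a mirror flip.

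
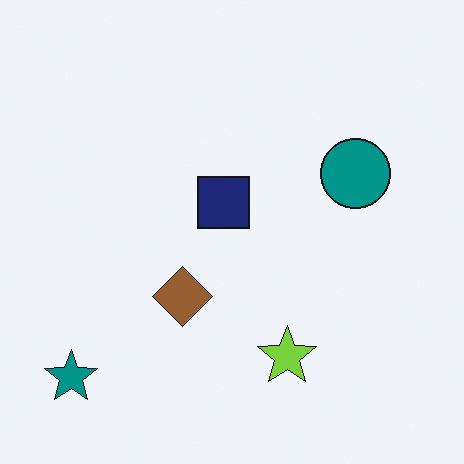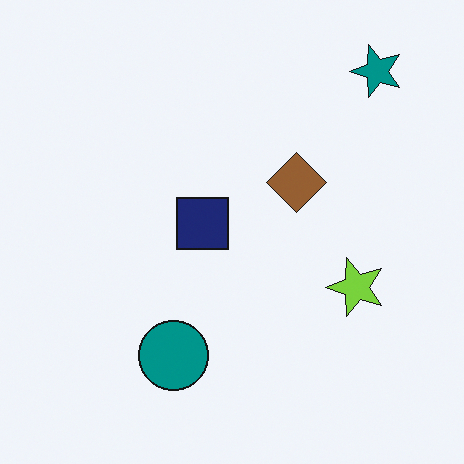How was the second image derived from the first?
This is the original image transposed (reflected across the top-left ↔ bottom-right diagonal).

Shapes have swapped their row and column positions — what was in the top-right is now in the bottom-left — a diagonal reflection.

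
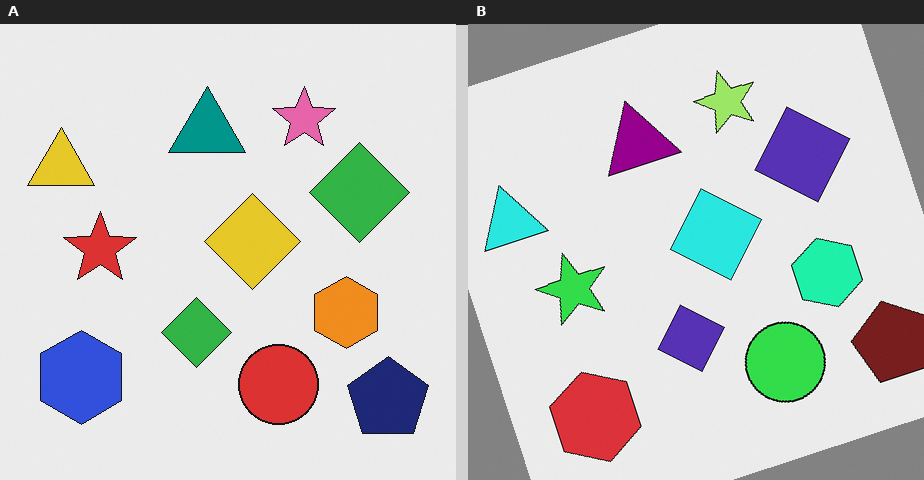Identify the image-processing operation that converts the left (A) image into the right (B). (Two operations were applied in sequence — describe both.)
The right (B) image is the left (A) hue-shifted by a moderate amount, then rotated counter-clockwise by a moderate amount.

Every shape's color has rotated by the same amount around the hue wheel — a uniform hue shift. Every shape is tilted by the same angle and the image corners show triangular fill wedges — a whole-image rotation by a non-right angle.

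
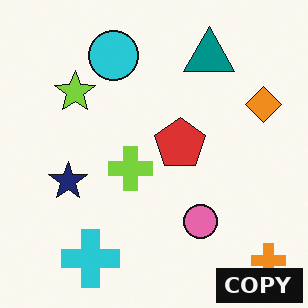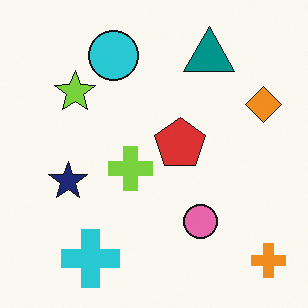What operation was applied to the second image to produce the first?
This is the original image watermarked with the text "COPY" in the lower-right corner.

A dark label reading "COPY" appears in the lower-right corner.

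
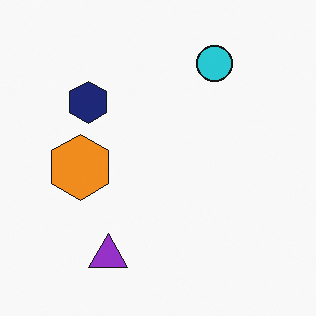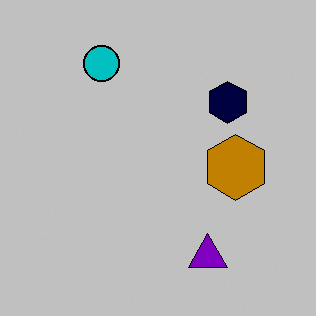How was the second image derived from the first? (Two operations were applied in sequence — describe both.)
Heavily posterized to just a handful of flat colors, then flipped horizontally (left ↔ right).

Each flat color has snapped to a coarser quantized level — most visibly, the near-white background has dropped to a flat grey. The orange hexagon is in the left of the first image and the right of the second — shapes on opposite sides of the vertical midline have swapped in a mirror flip.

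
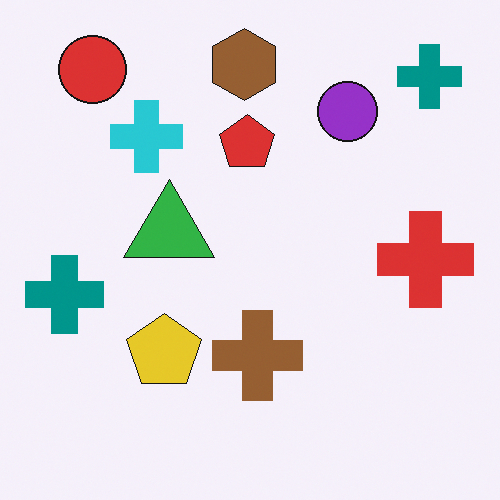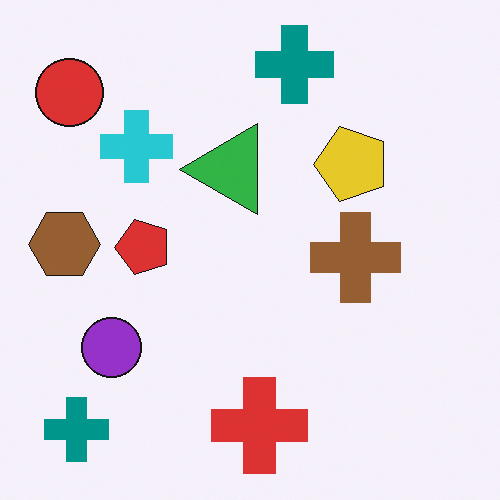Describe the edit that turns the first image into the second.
The transformation is: transposed (reflected across the top-left ↔ bottom-right diagonal).

Shapes have swapped their row and column positions — what was in the top-right is now in the bottom-left — a diagonal reflection.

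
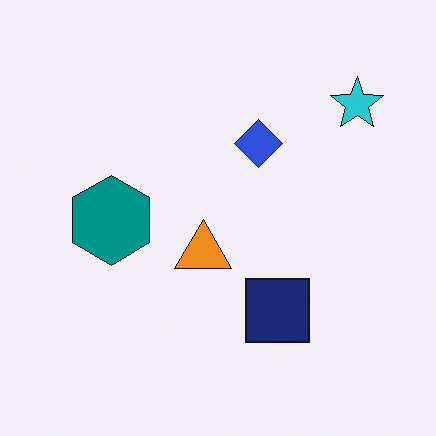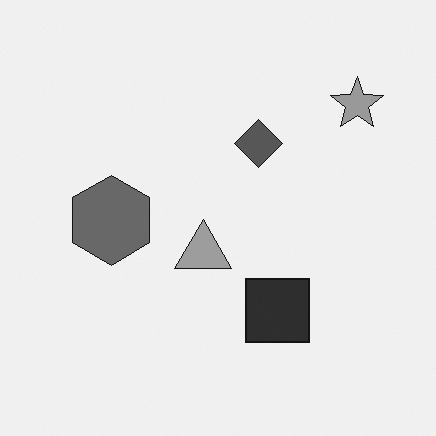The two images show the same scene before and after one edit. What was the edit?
Converted to grayscale.

All color is removed — every shape is now a shade of grey.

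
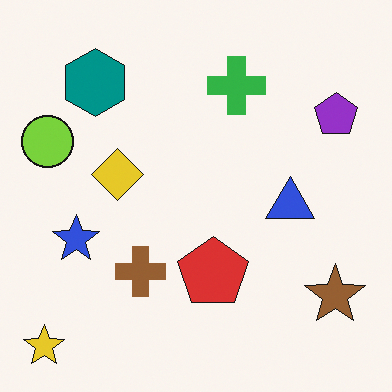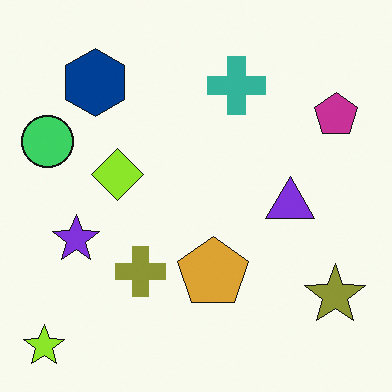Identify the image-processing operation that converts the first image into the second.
This is the original image hue-shifted slightly.

Every shape's color has rotated by the same amount around the hue wheel — a uniform hue shift.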